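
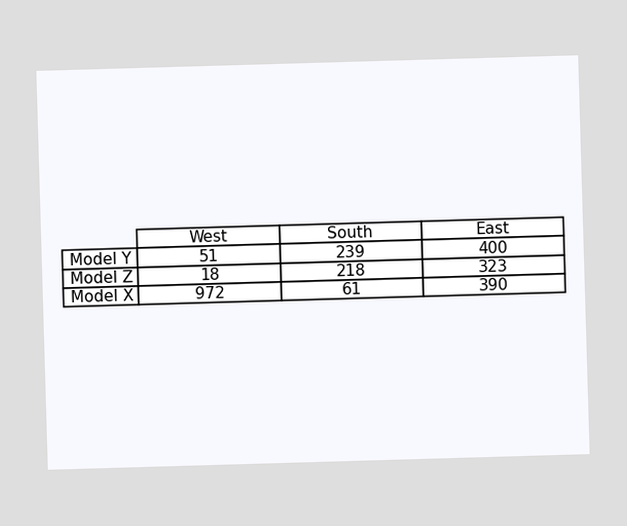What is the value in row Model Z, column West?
18

The (Model Z, West) cell reads 18.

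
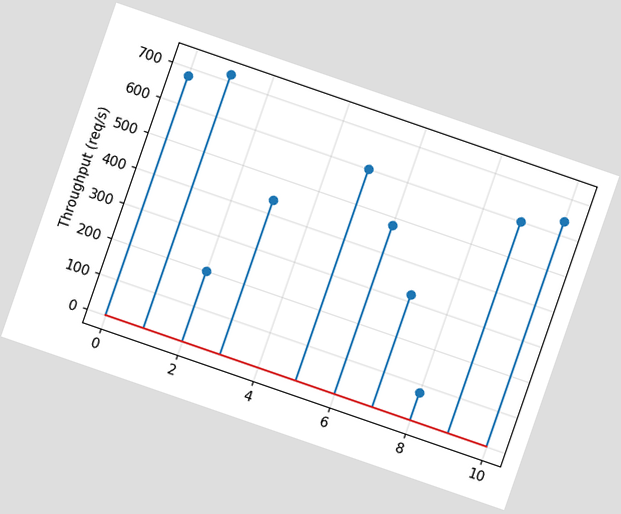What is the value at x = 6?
480req/s

The chart is tilted about 19° clockwise. The stem at x=6 reaches 480req/s.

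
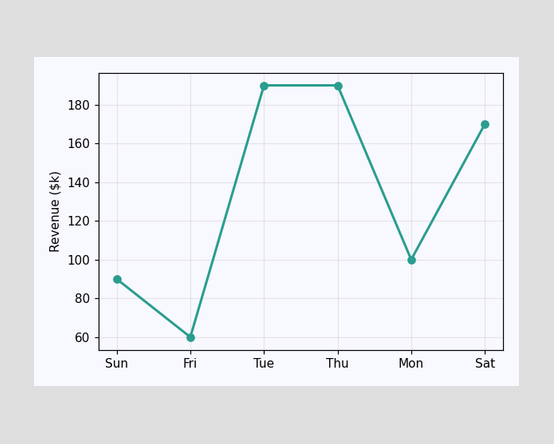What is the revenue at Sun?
$90k

At Sun, the line is at $90k.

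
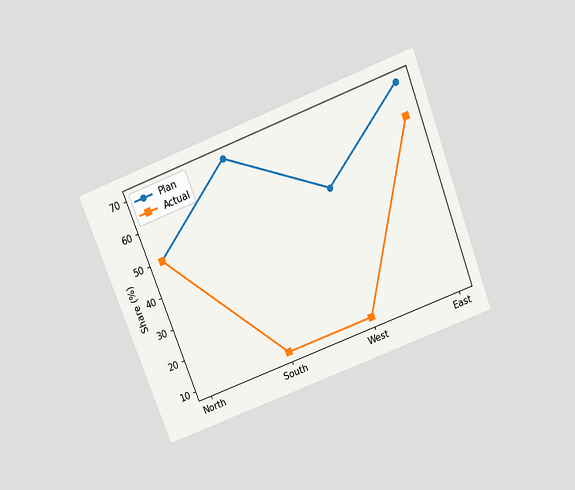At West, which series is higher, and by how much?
The chart is tilted about 21° counter-clockwise and viewed slightly from above. At West, Plan sits above the other line by 40%.

Plan, by 40%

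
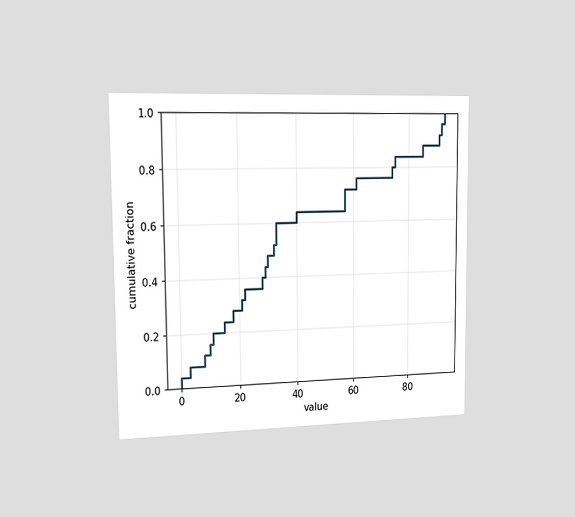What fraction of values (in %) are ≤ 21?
The chart is viewed slightly from the left. At x=21 the ECDF step is at 32%.

32%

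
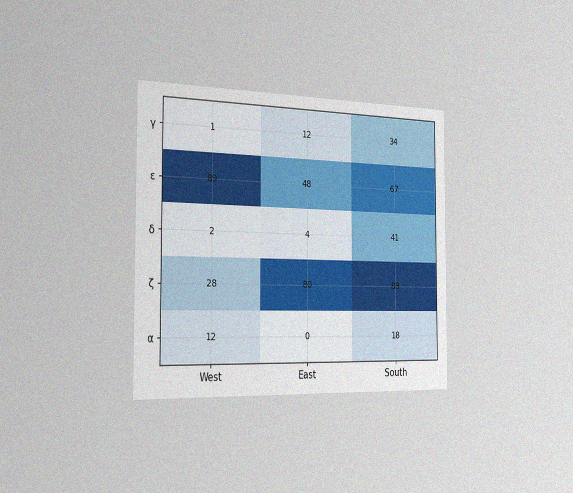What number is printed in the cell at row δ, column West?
The chart is viewed slightly from the left, with some photo noise. The (δ, West) cell reads 2.

2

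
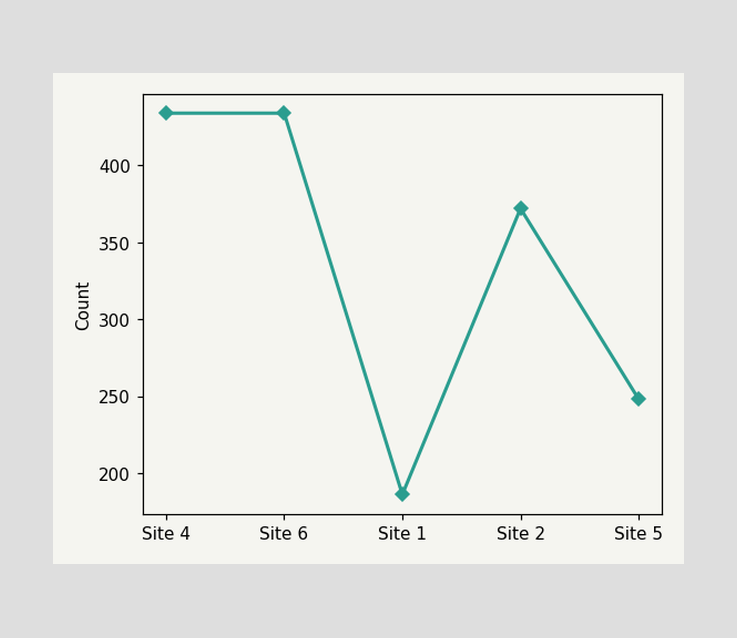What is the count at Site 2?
372

At Site 2, the line is at 372.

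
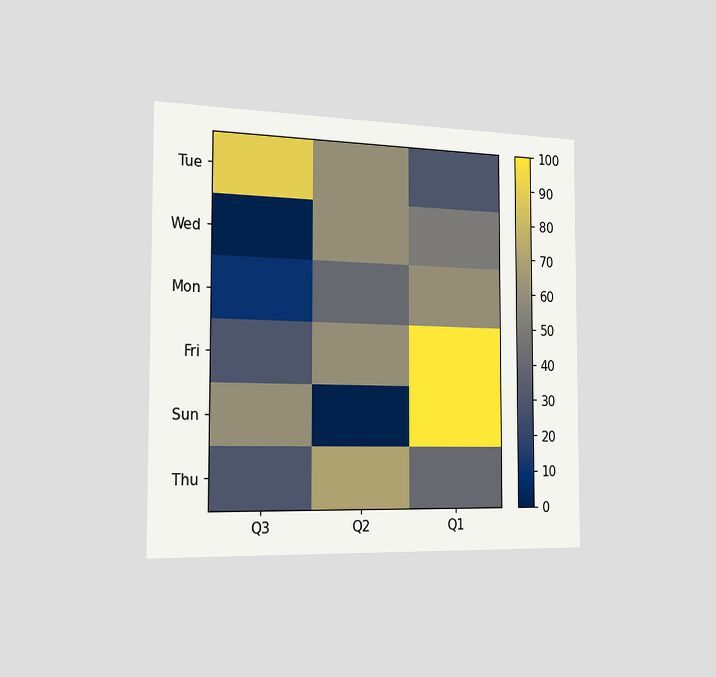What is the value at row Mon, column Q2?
40

The chart is viewed slightly from the left. Matching cell (Mon, Q2) against the colorbar gives 40.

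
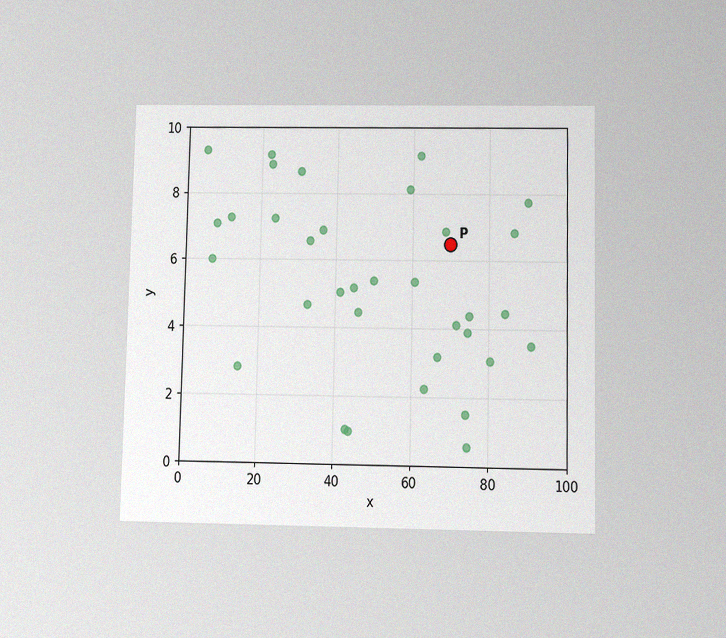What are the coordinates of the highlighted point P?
The chart is viewed slightly from below, with some photo noise. Following the gridlines from P to each axis, P sits at (70, 6.5).

(70, 6.5)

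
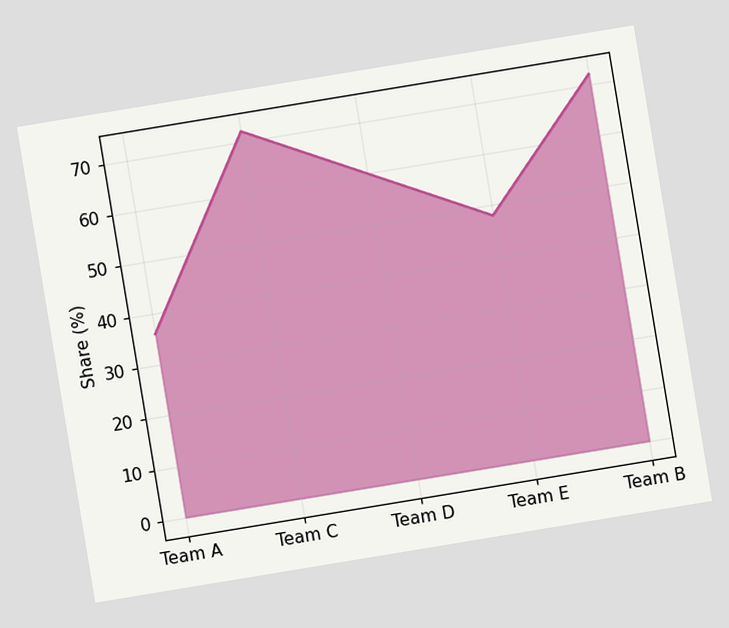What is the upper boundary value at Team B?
72%

The chart is tilted about 9° counter-clockwise. At Team B the upper boundary is at 72%.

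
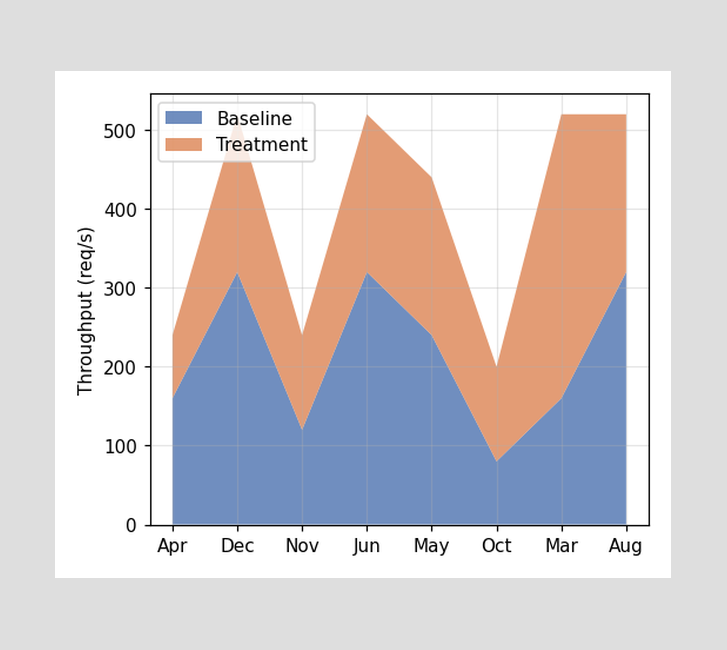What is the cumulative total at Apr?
The stacked total at Apr reaches 240req/s.

240req/s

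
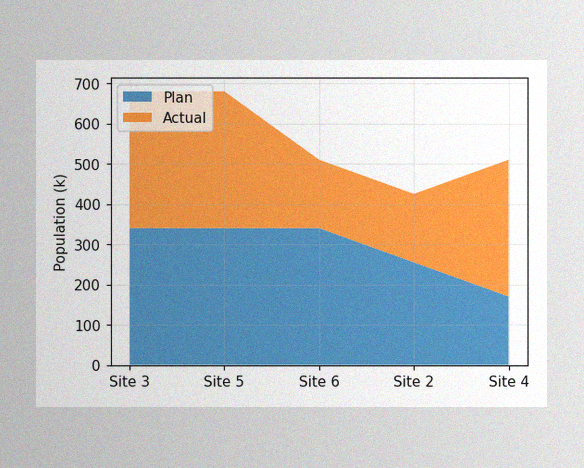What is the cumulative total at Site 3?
680k

The image has some photo noise and uneven lighting. The stacked total at Site 3 reaches 680k.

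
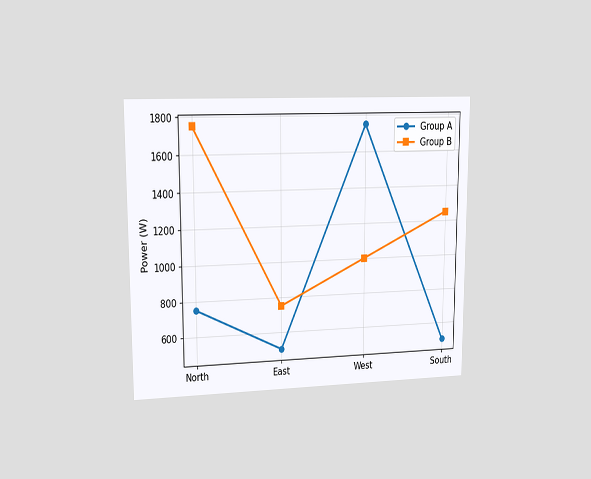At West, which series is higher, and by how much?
The chart is viewed at a slight angle. At West, Group A sits above the other line by 750W.

Group A, by 750W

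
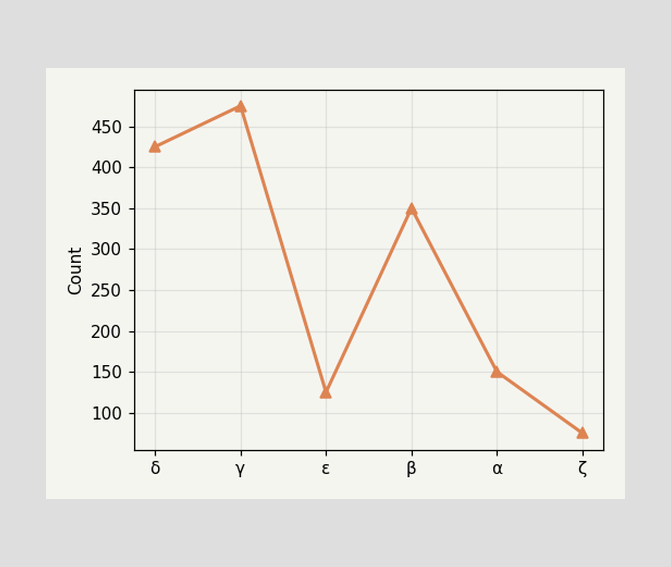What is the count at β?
350

At β, the line is at 350.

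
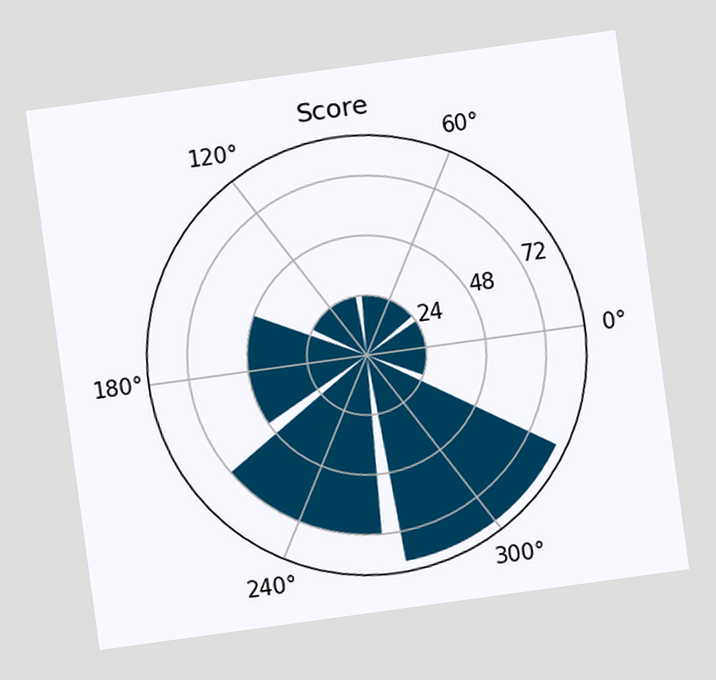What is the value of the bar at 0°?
24

The chart is tilted about 8° counter-clockwise. The bar at 0° reaches 24 on the radial axis.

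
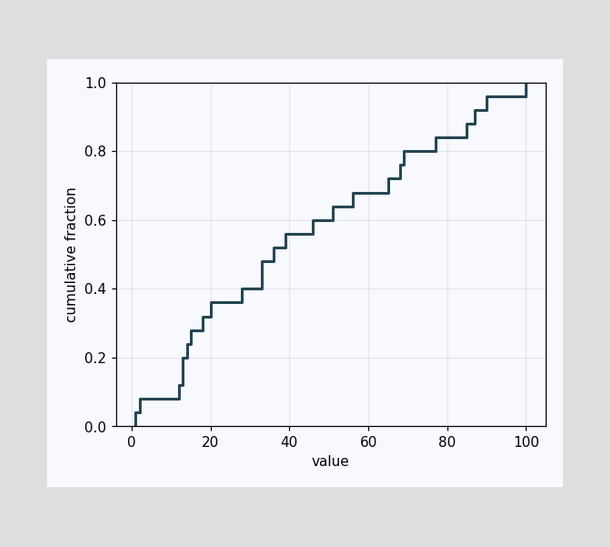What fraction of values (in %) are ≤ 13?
20%

At x=13 the ECDF step is at 20%.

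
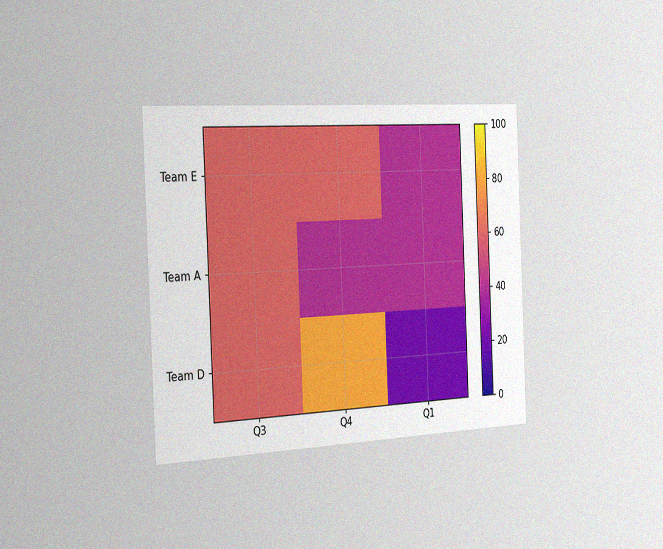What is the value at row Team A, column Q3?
60

The chart is tilted about 2° counter-clockwise and viewed slightly from the left, with some photo noise. Matching cell (Team A, Q3) against the colorbar gives 60.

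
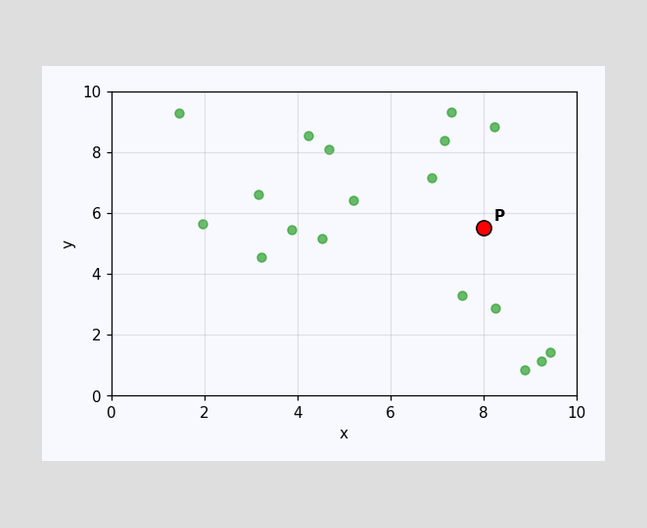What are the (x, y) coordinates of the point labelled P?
Following the gridlines from P to each axis, P sits at (8, 5.5).

(8, 5.5)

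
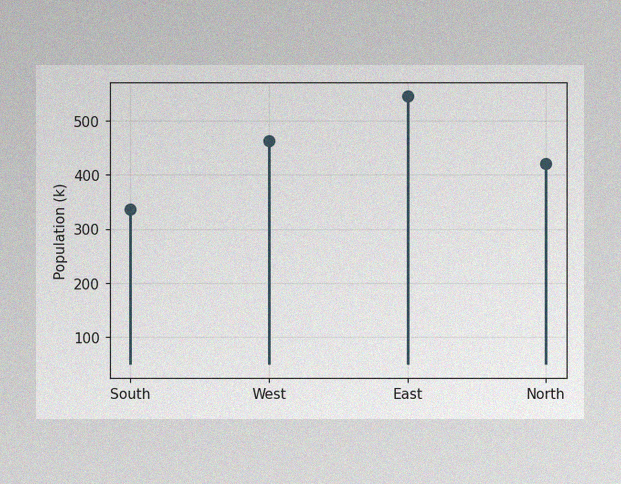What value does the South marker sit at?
The image has some photo noise and uneven lighting. The South marker sits at 336k.

336k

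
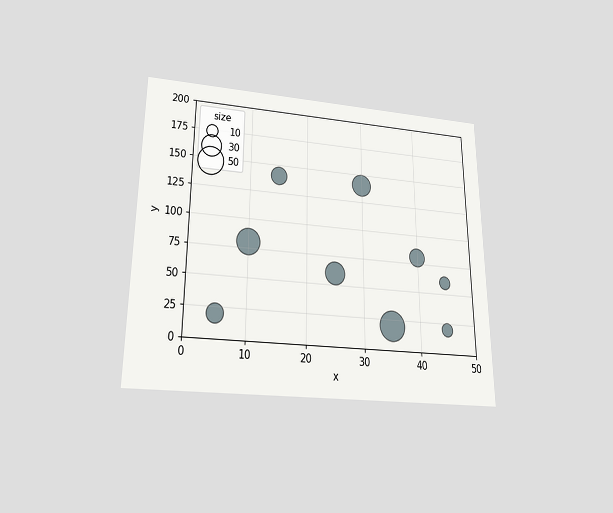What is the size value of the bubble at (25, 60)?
30

The chart is viewed slightly from below. Matching the bubble at (25, 60) against the size legend gives 30.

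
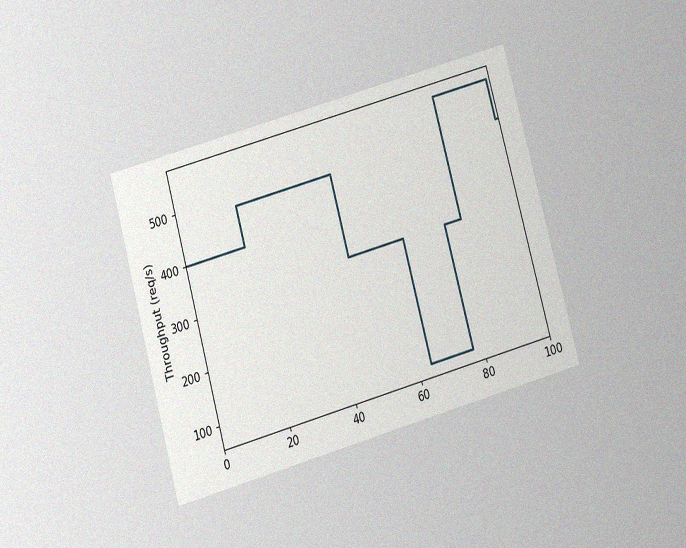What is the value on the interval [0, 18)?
400req/s

The chart is tilted about 15° counter-clockwise and viewed slightly from below, with some photo noise. On [0, 18) the step sits at 400req/s.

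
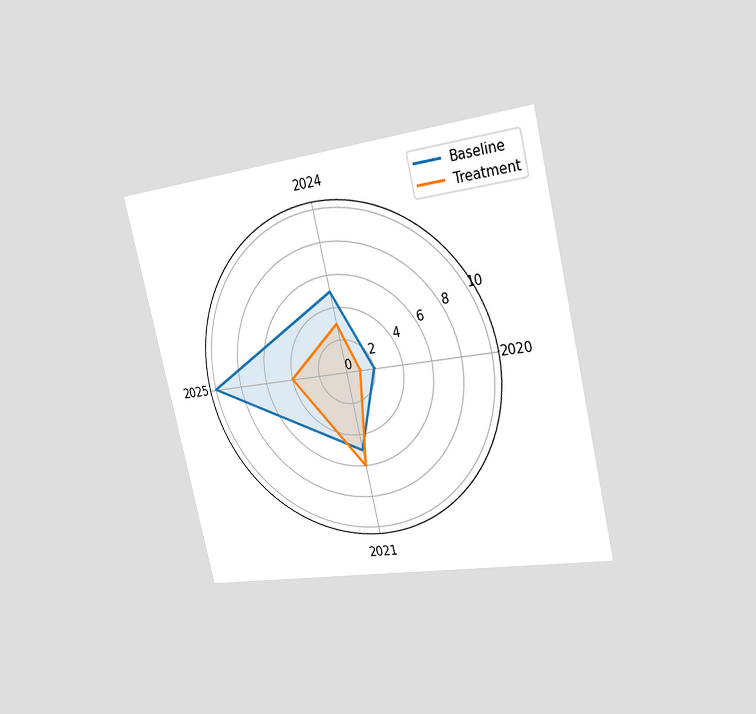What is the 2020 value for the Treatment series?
1

The chart is tilted about 13° counter-clockwise and viewed slightly from the right. On the 2020 axis, Treatment reaches 1.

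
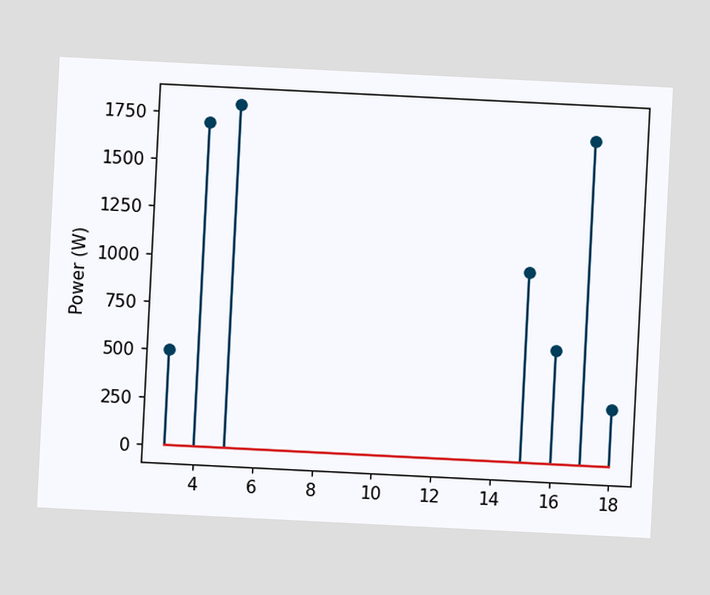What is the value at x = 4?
1700W

The chart is tilted about 3° clockwise. The stem at x=4 reaches 1700W.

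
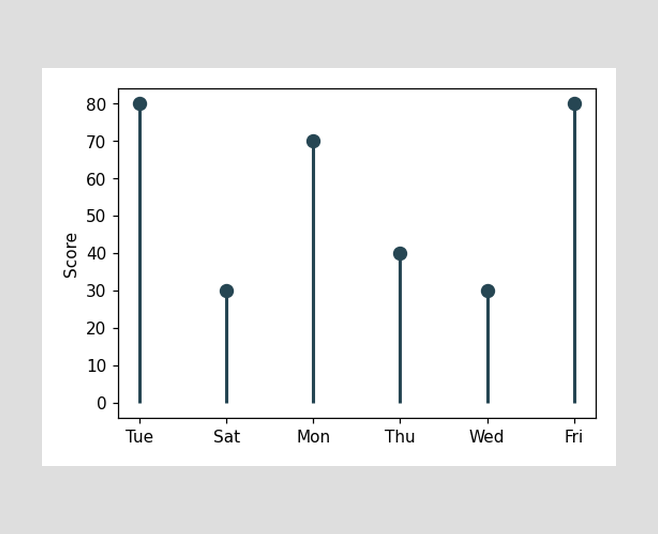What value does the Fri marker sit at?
The Fri marker sits at 80.

80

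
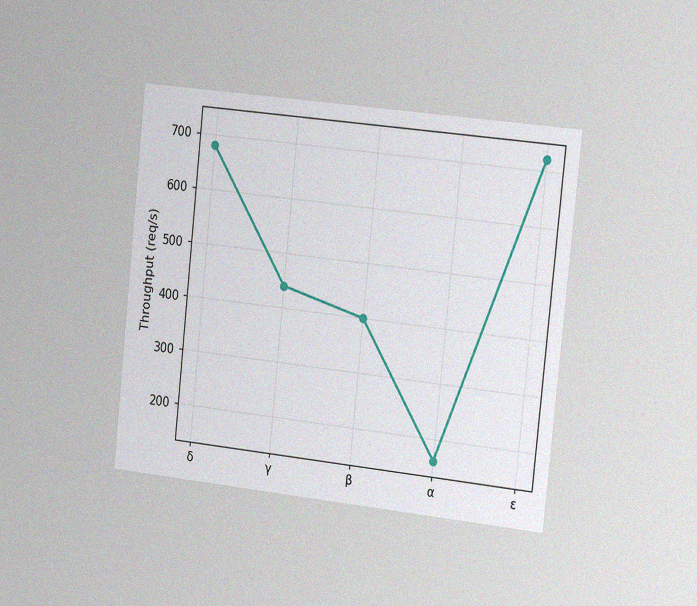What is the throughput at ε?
720req/s

The chart is tilted about 6° clockwise and viewed slightly from the right, with some photo noise. At ε, the line is at 720req/s.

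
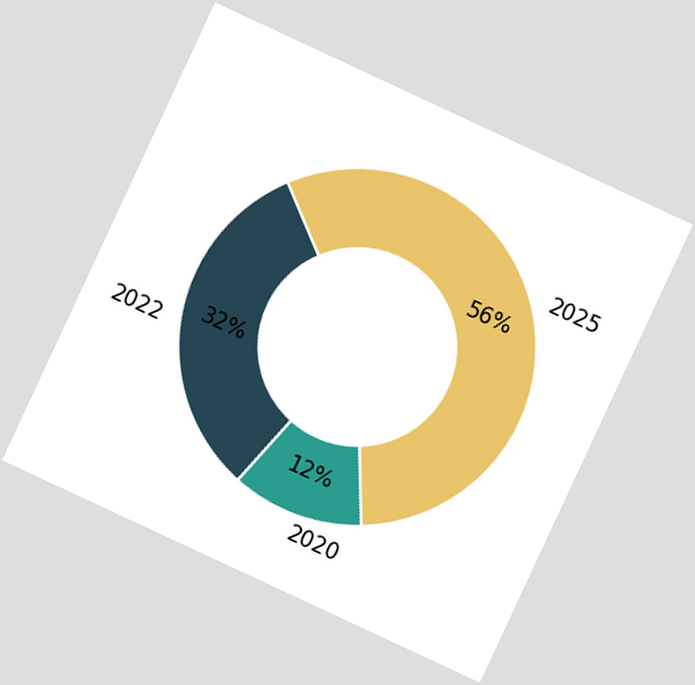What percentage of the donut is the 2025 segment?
The chart is tilted about 25° clockwise. The 2025 segment takes up 56% of the ring.

56%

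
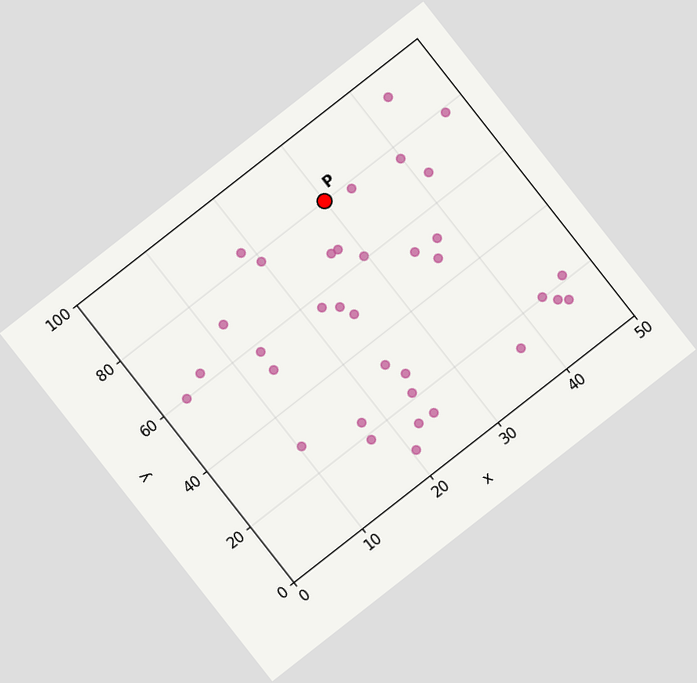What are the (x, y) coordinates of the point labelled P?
(30, 80)

The chart is tilted about 38° counter-clockwise. Following the gridlines from P to each axis, P sits at (30, 80).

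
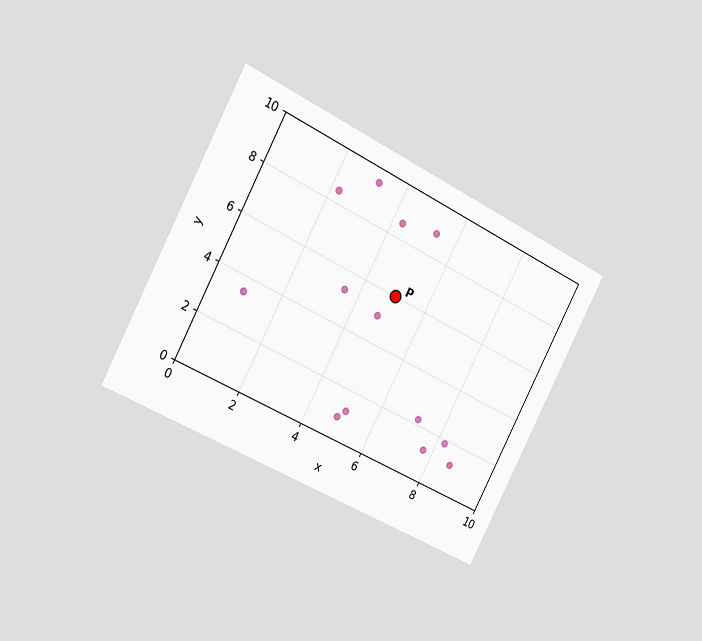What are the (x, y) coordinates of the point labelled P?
The chart is tilted about 27° clockwise and viewed slightly from the left. Following the gridlines from P to each axis, P sits at (5, 6).

(5, 6)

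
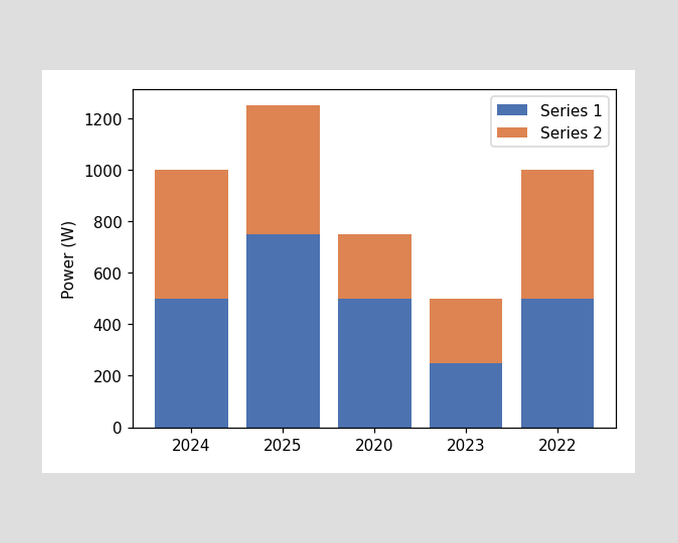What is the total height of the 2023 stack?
The 2023 stack's top reaches 500W on the y-axis.

500W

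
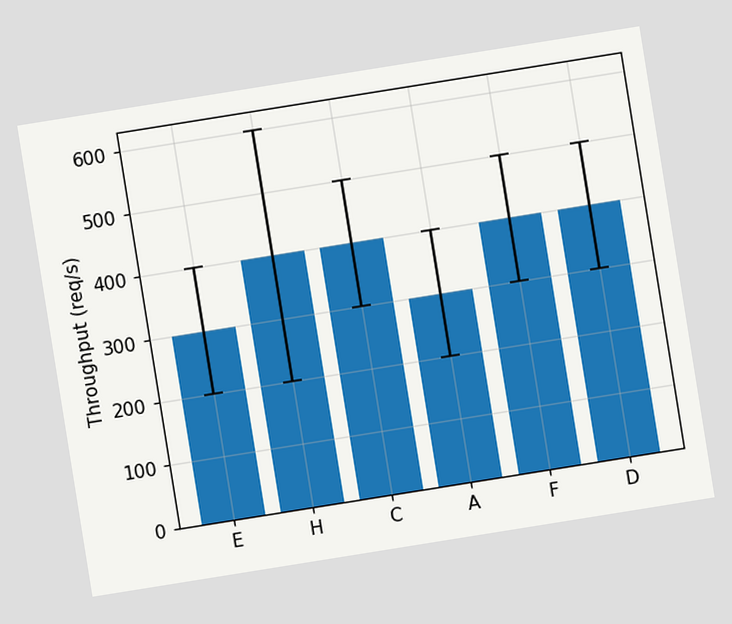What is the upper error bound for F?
The chart is tilted about 9° counter-clockwise. The F bar's upper whisker reaches 500req/s.

500req/s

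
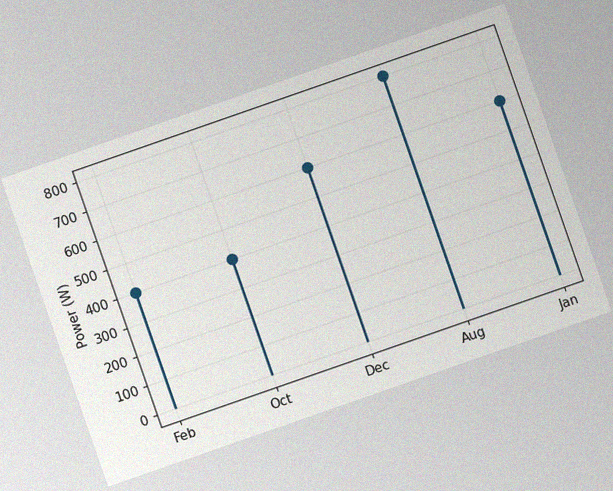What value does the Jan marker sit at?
600W

The chart is tilted about 19° counter-clockwise, with some photo noise. The Jan marker sits at 600W.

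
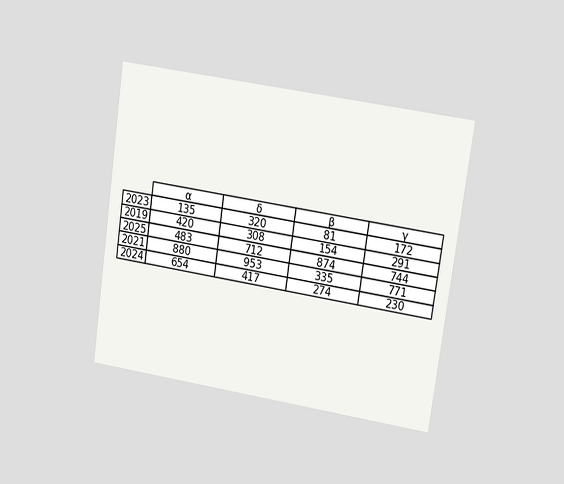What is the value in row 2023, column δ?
The chart is tilted about 8° clockwise and viewed at a slight angle. The (2023, δ) cell reads 320.

320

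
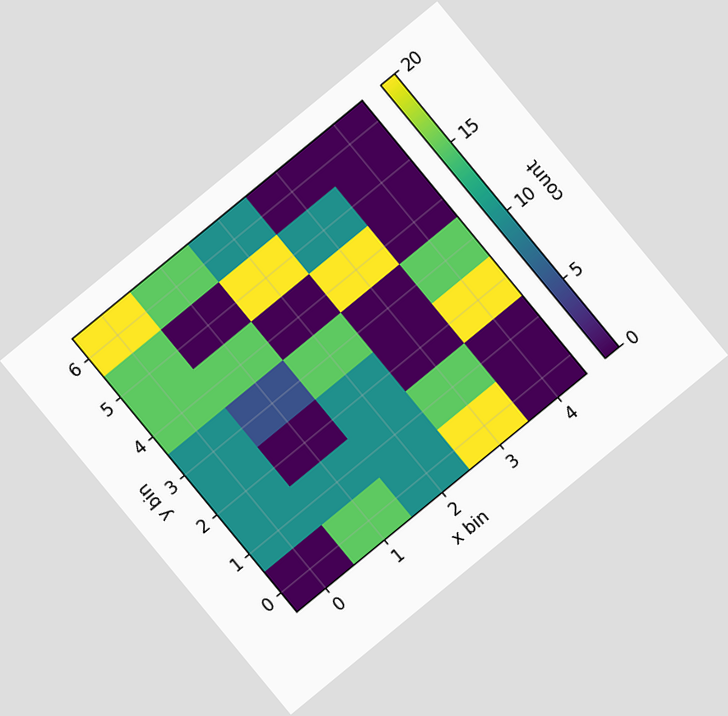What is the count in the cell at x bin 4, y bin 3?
15

The chart is tilted about 39° counter-clockwise. Matching the cell (4, 3) against the colorbar gives 15.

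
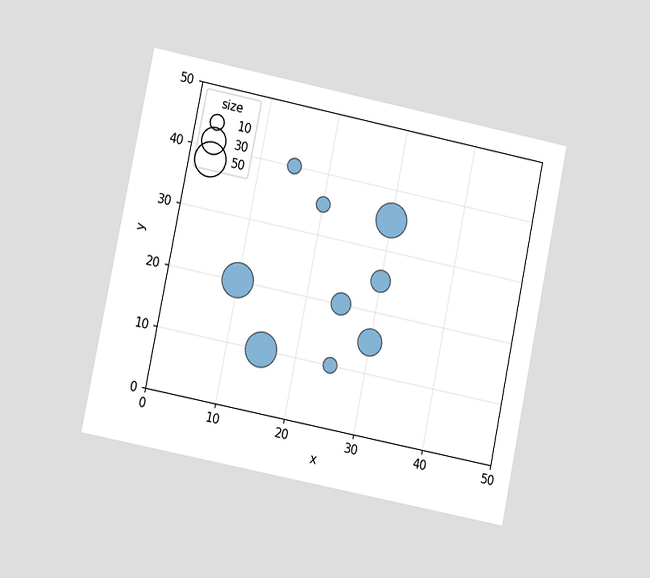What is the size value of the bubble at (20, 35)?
10

The chart is tilted about 11° clockwise and viewed at a slight angle. Matching the bubble at (20, 35) against the size legend gives 10.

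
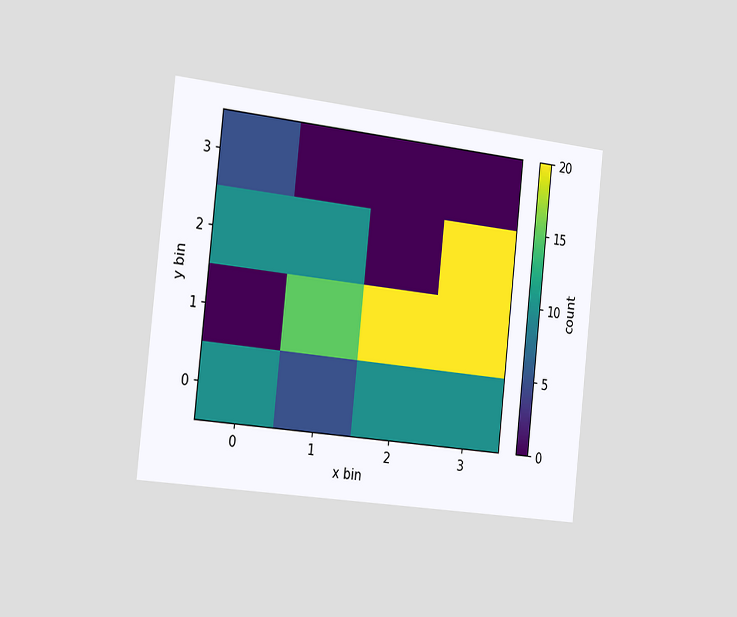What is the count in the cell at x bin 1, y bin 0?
The chart is tilted about 6° clockwise and viewed slightly from the left. Matching the cell (1, 0) against the colorbar gives 5.

5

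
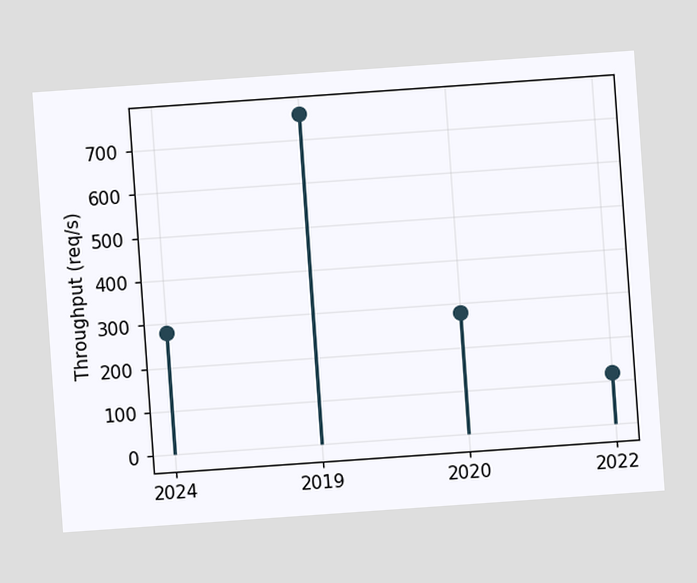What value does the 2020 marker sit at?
280req/s

The chart is tilted about 4° counter-clockwise. The 2020 marker sits at 280req/s.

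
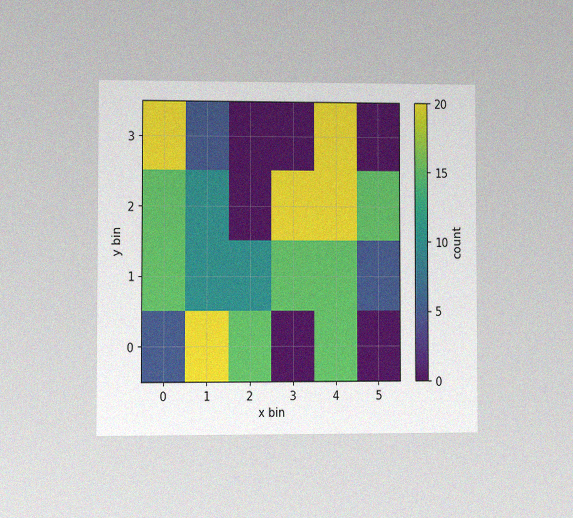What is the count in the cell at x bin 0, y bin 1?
The chart is viewed at a slight angle, with some photo noise. Matching the cell (0, 1) against the colorbar gives 15.

15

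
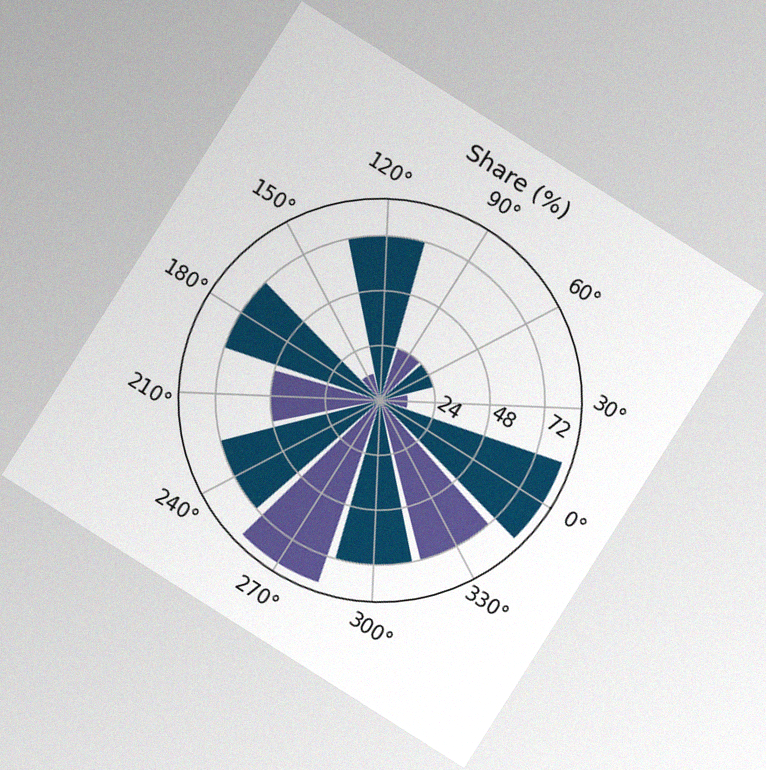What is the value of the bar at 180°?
The chart is tilted about 32° clockwise, with some photo noise. The bar at 180° reaches 72% on the radial axis.

72%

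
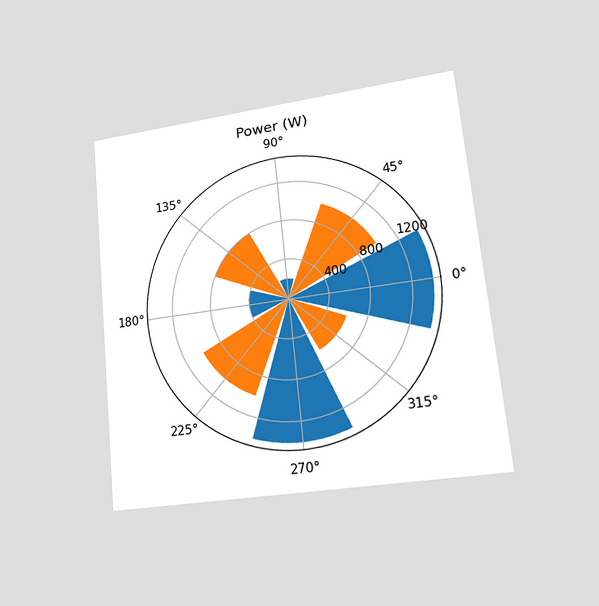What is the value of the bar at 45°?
1000W

The chart is tilted about 6° counter-clockwise and viewed at a slight angle. The bar at 45° reaches 1000W on the radial axis.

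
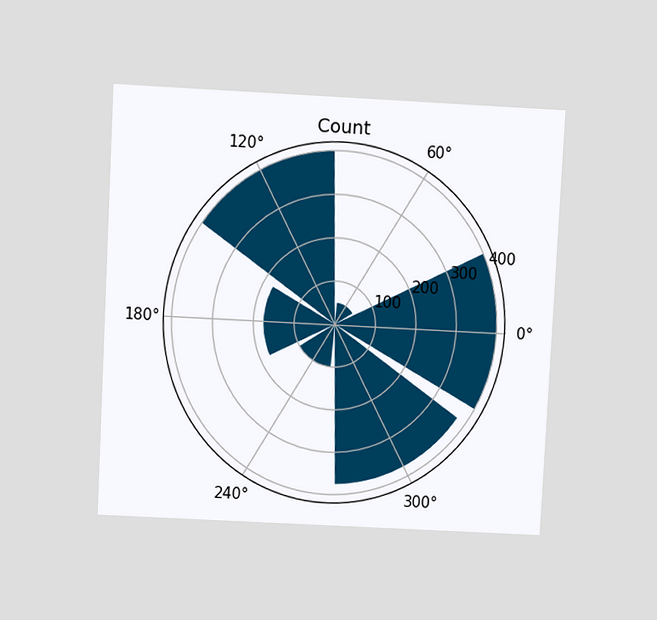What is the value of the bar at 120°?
400

The chart is tilted about 3° clockwise and viewed at a slight angle. The bar at 120° reaches 400 on the radial axis.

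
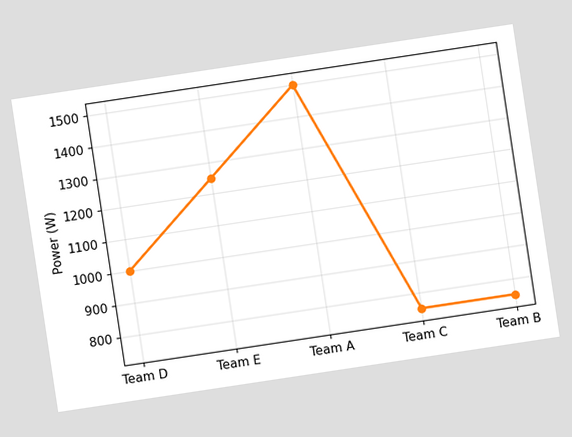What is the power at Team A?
The chart is tilted about 9° counter-clockwise. At Team A, the line is at 1500W.

1500W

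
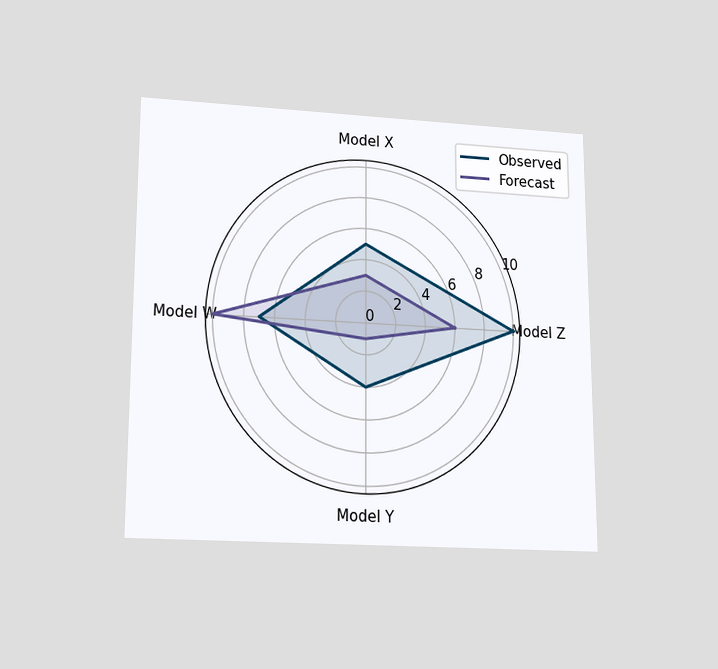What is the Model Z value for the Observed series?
10

The chart is viewed slightly from below. On the Model Z axis, Observed reaches 10.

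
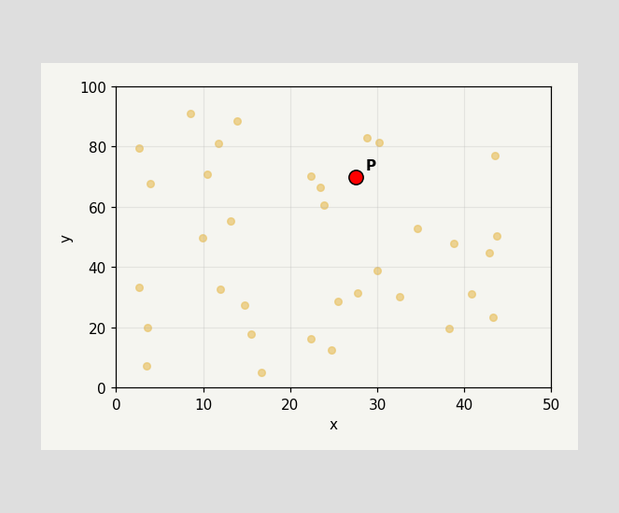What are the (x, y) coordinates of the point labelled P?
Following the gridlines from P to each axis, P sits at (27.5, 70).

(27.5, 70)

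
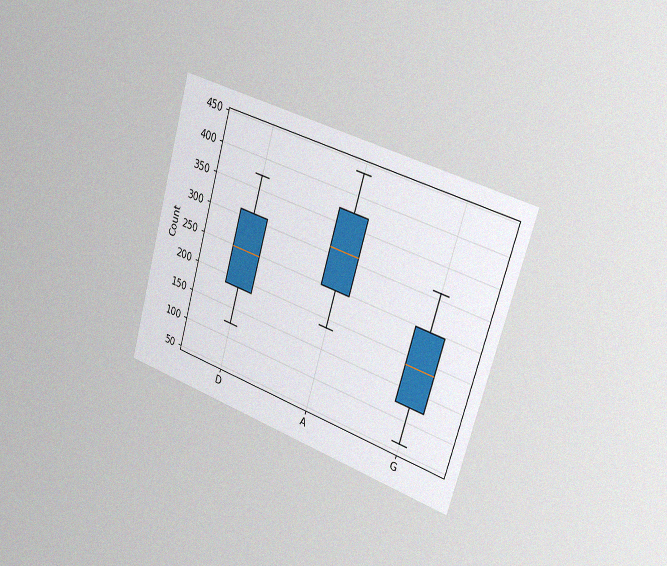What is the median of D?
248

The chart is tilted about 17° clockwise and viewed slightly from the right, with some photo noise. The median line in the D box sits at 248.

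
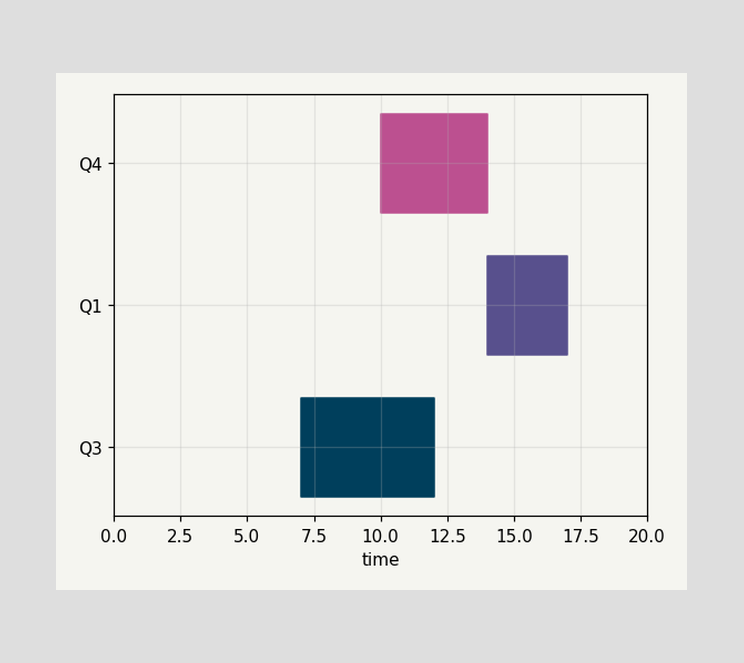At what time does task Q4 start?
The Q4 bar begins at t=10.

10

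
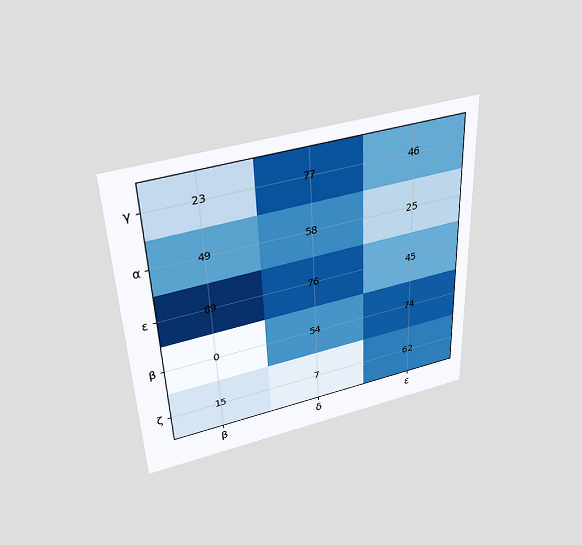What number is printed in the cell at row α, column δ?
The chart is tilted about 2° counter-clockwise and viewed slightly from above. The (α, δ) cell reads 58.

58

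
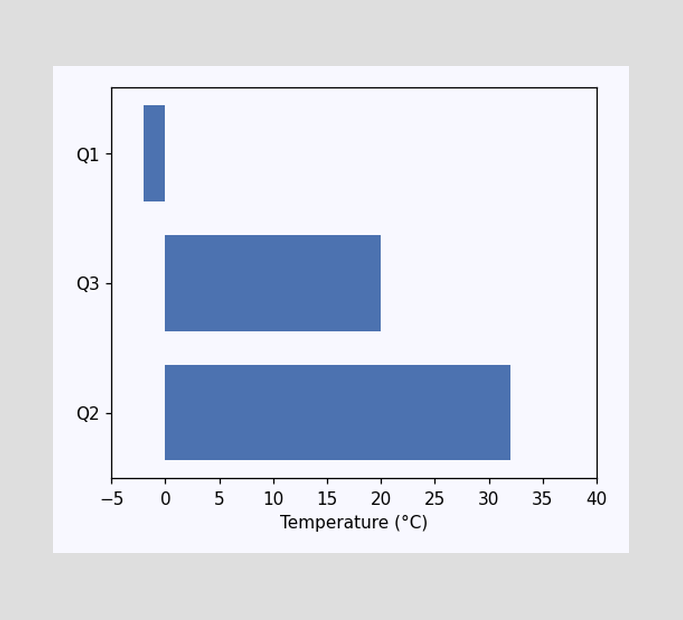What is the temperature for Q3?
20°C

Reading along the chart's x-axis, the Q3 bar reaches 20°C.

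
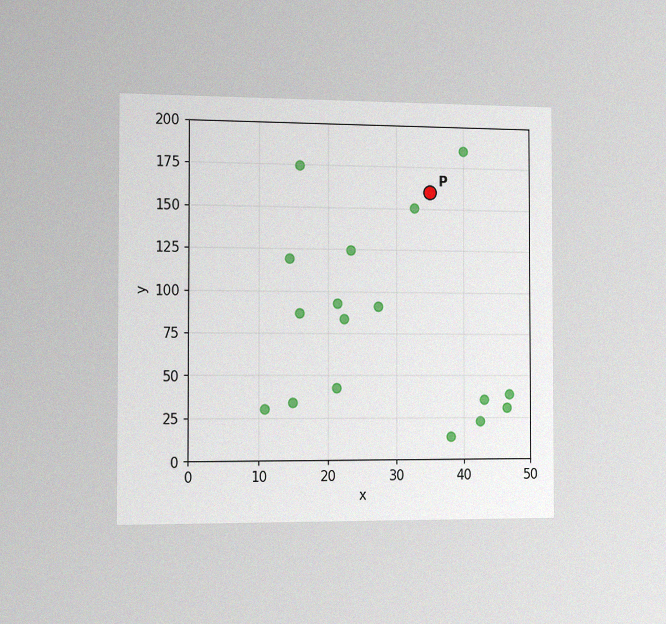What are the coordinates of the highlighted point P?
The chart is viewed slightly from the left, with some photo noise. Following the gridlines from P to each axis, P sits at (35, 160).

(35, 160)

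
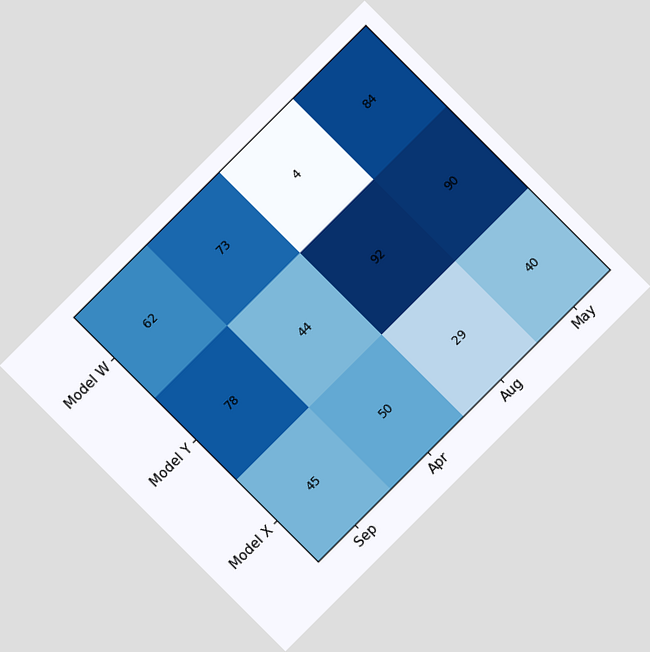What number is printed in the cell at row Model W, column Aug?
4

The chart is tilted about 45° counter-clockwise. The (Model W, Aug) cell reads 4.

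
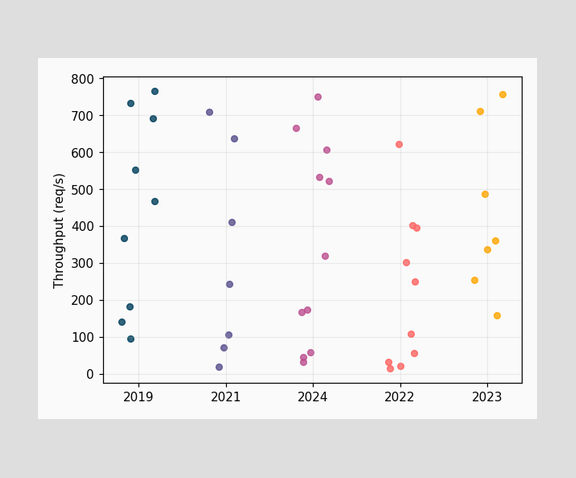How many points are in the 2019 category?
9

Counting the markers in the 2019 column gives 9.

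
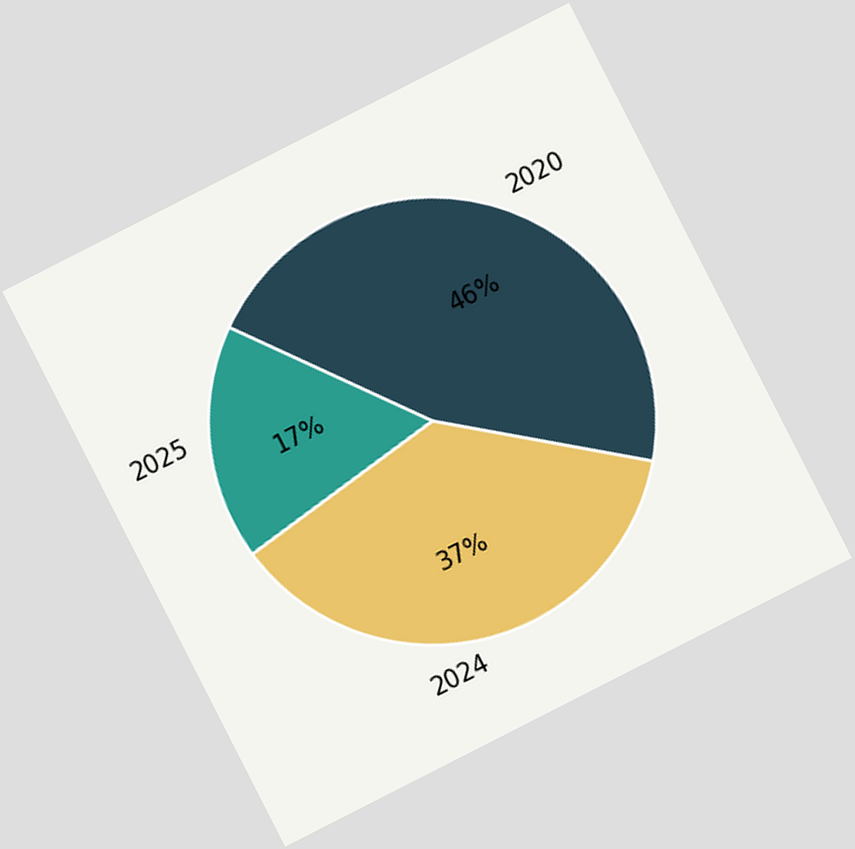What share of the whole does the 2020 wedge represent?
46%

The chart is tilted about 27° counter-clockwise. The 2020 slice takes up 46% of the pie.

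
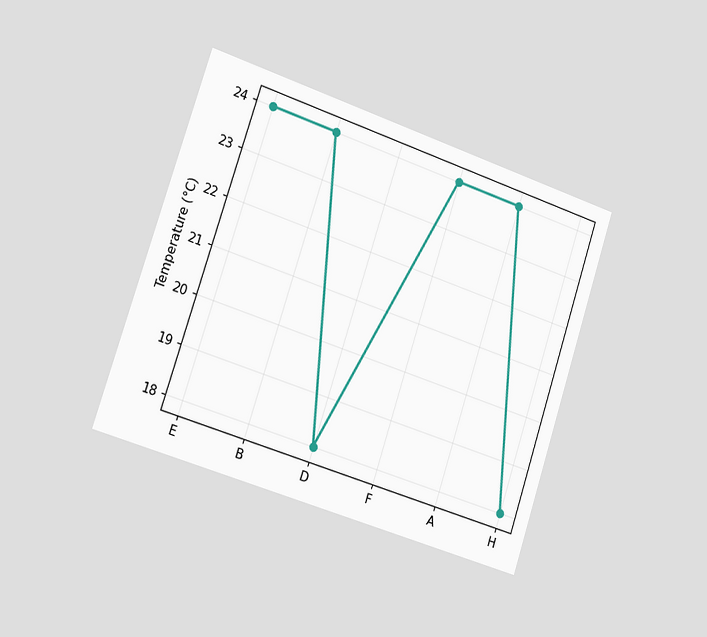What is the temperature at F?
The chart is tilted about 18° clockwise and viewed slightly from the left. At F, the line is at 24°C.

24°C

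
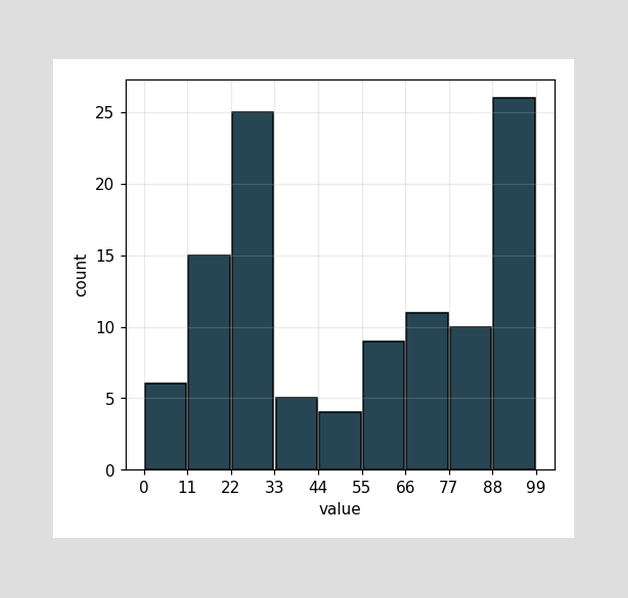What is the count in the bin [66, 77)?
The [66, 77) bin has height 11.

11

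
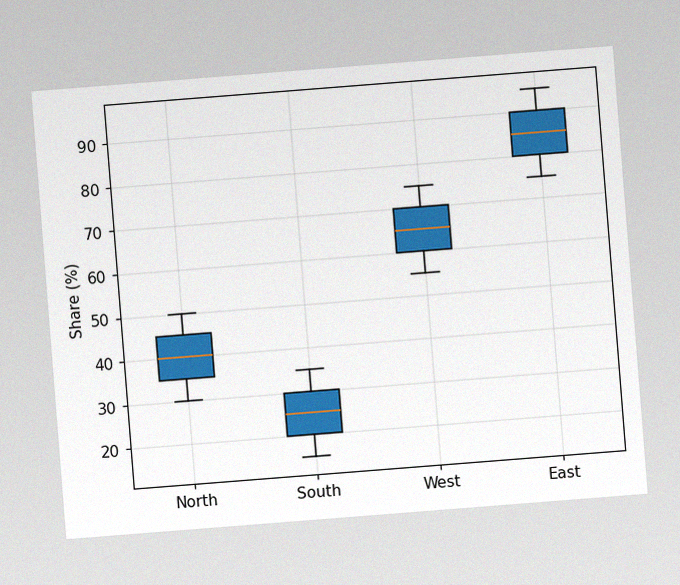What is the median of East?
85%

The chart is tilted about 4° counter-clockwise, with some photo noise. The median line in the East box sits at 85%.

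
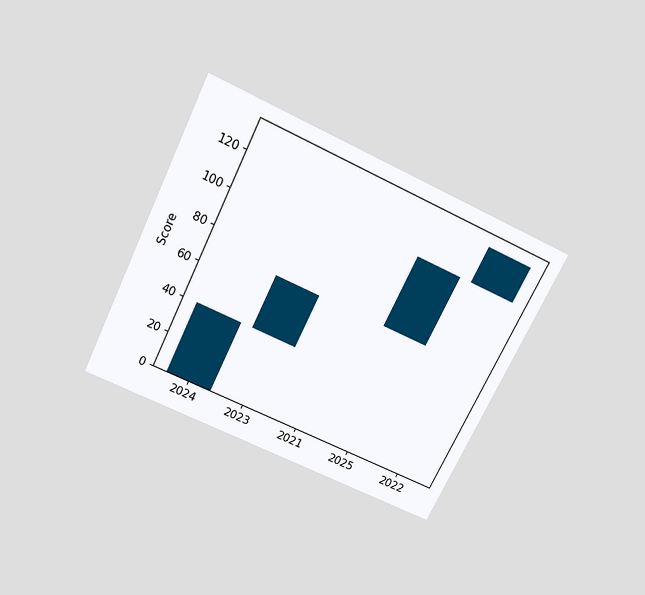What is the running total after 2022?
130

The chart is tilted about 26° clockwise and viewed slightly from above. After 2022 the running total reaches 130.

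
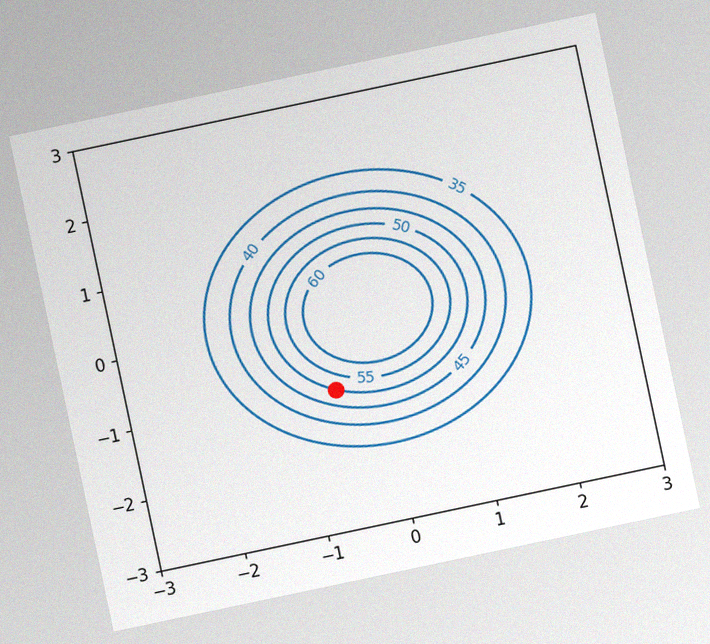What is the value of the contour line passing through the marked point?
50

The chart is tilted about 12° counter-clockwise, with some photo noise. The marked point sits on the contour labelled 50.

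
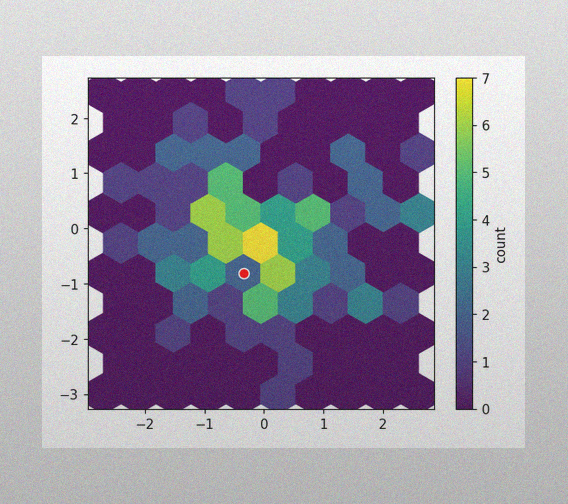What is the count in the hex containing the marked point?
2

The image has some photo noise and uneven lighting. The marked hex reads 2 on the colorbar.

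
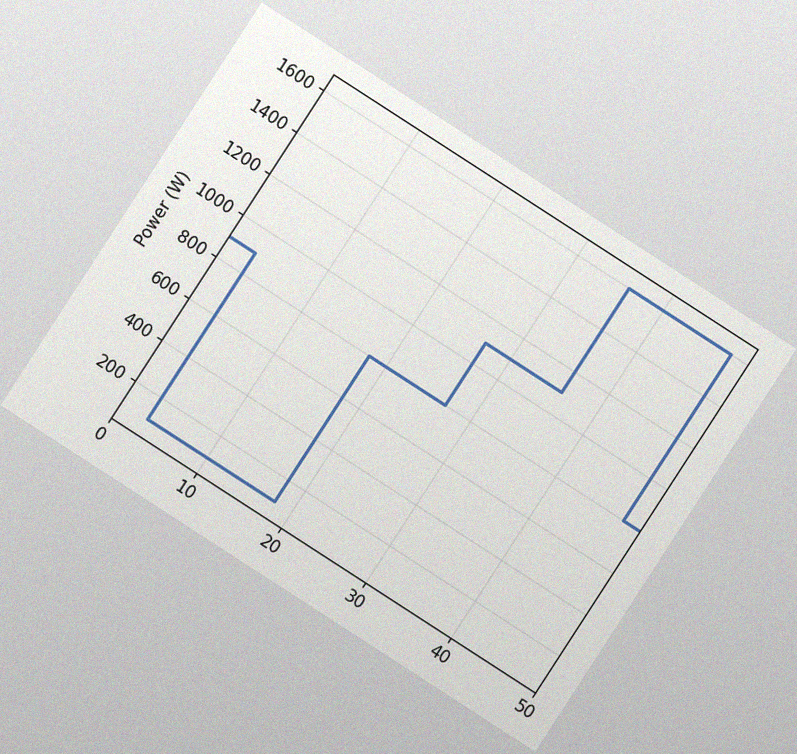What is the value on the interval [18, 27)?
The chart is tilted about 33° clockwise, with some photo noise. On [18, 27) the step sits at 800W.

800W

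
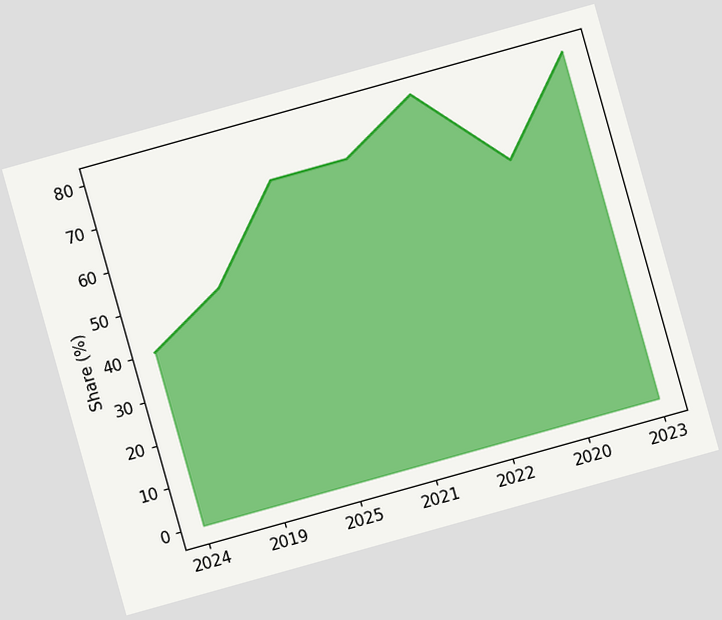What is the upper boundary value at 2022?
80%

The chart is tilted about 16° counter-clockwise. At 2022 the upper boundary is at 80%.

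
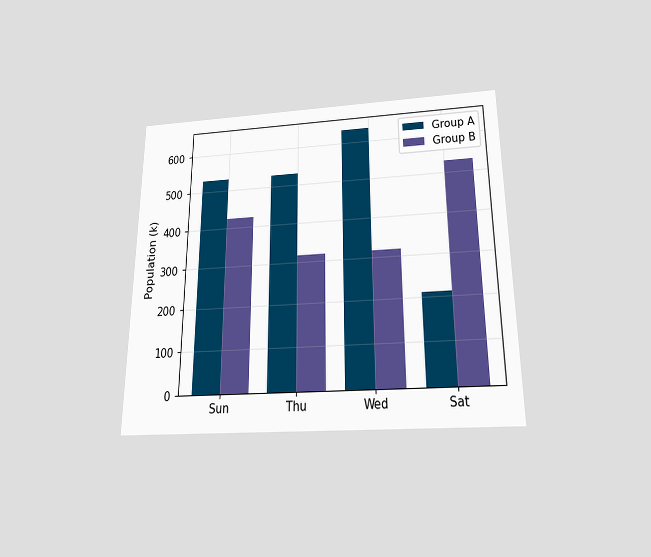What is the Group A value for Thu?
530k

The chart is viewed slightly from below. The Group A bar at Thu reaches 530k on the y-axis.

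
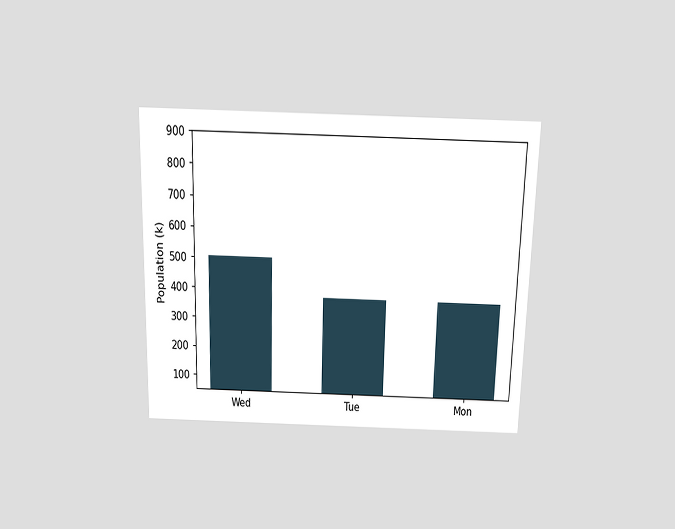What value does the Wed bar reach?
504k

The chart is viewed slightly from above. Reading along the chart's y-axis, the Wed bar reaches 504k.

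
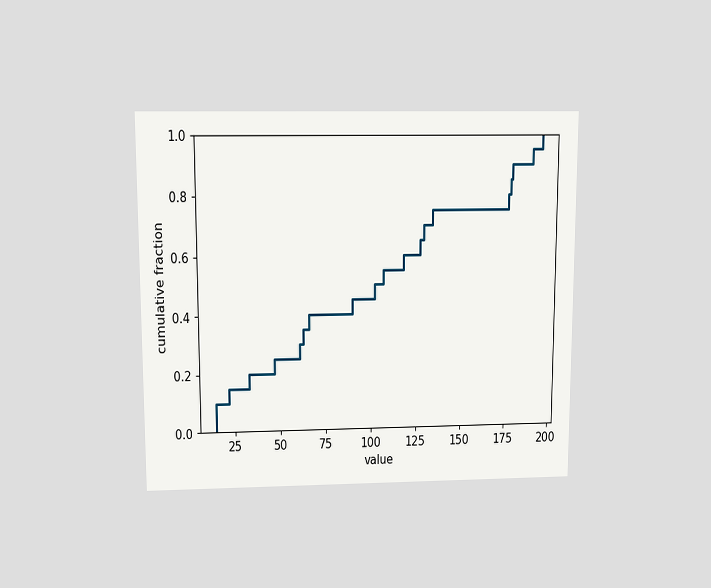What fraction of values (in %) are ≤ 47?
25%

The chart is viewed slightly from above. At x=47 the ECDF step is at 25%.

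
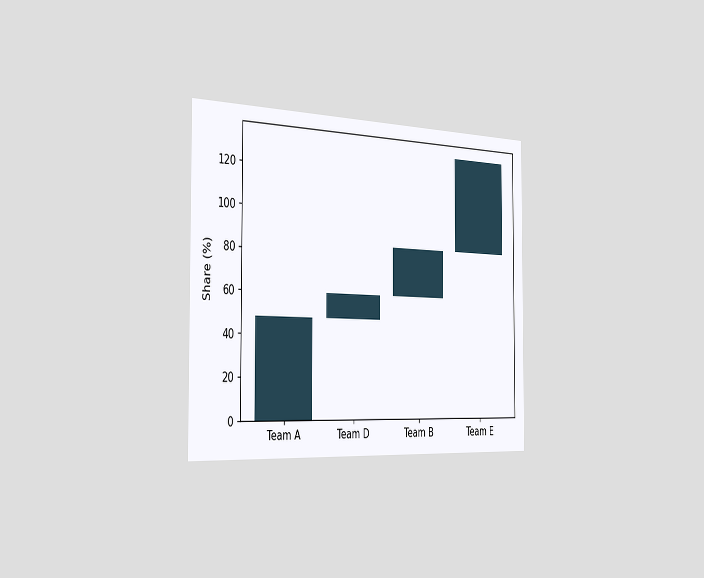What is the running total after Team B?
The chart is viewed slightly from the left. After Team B the running total reaches 84%.

84%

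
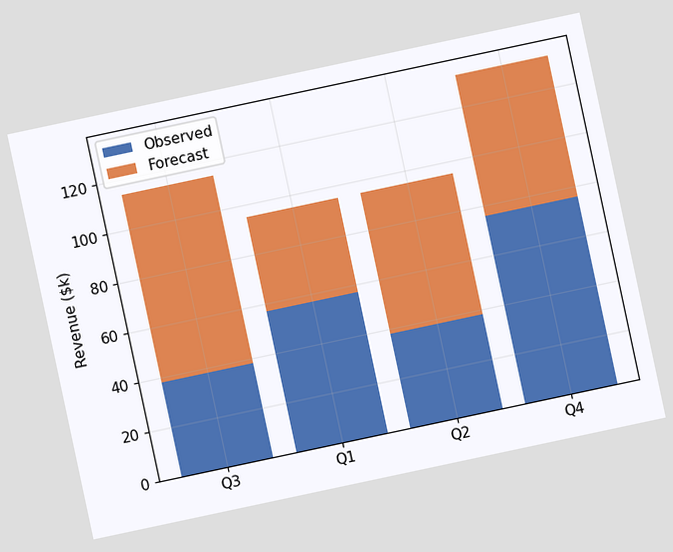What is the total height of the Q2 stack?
$95k

The chart is tilted about 12° counter-clockwise. The Q2 stack's top reaches $95k on the y-axis.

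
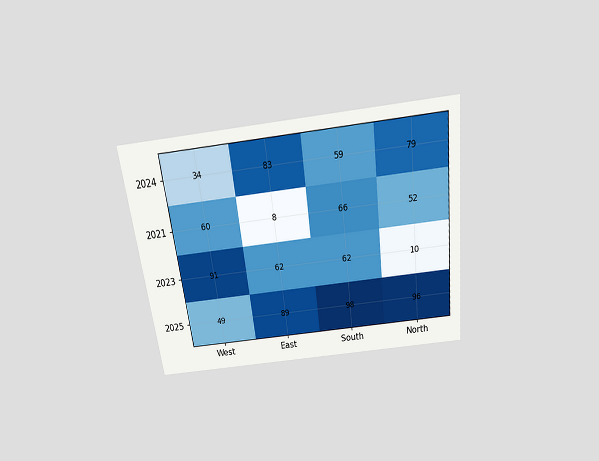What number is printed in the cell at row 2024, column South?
59

The chart is tilted about 7° counter-clockwise and viewed slightly from above. The (2024, South) cell reads 59.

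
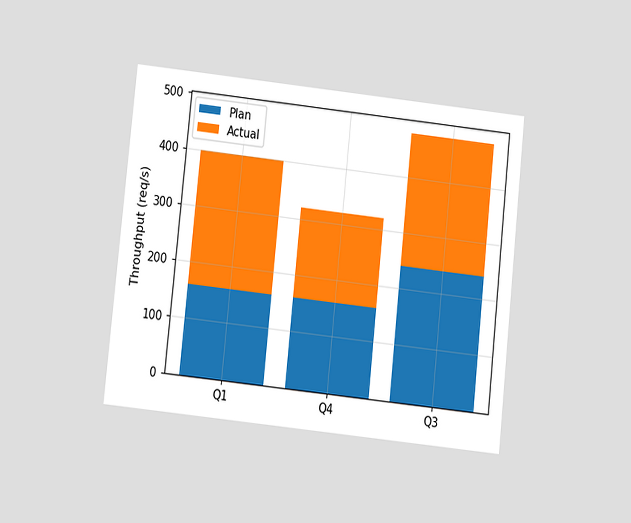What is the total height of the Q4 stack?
320req/s

The chart is tilted about 6° clockwise and viewed slightly from below. The Q4 stack's top reaches 320req/s on the y-axis.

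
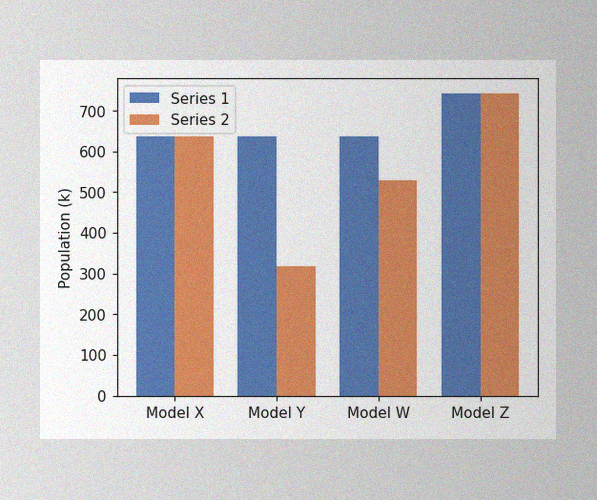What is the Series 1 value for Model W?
636k

The image has some photo noise and uneven lighting. The Series 1 bar at Model W reaches 636k on the y-axis.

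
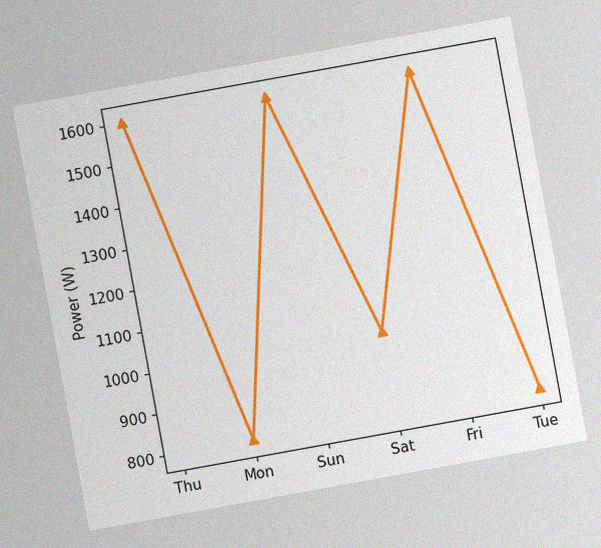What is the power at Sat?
1000W

The chart is tilted about 10° counter-clockwise, with some photo noise. At Sat, the line is at 1000W.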